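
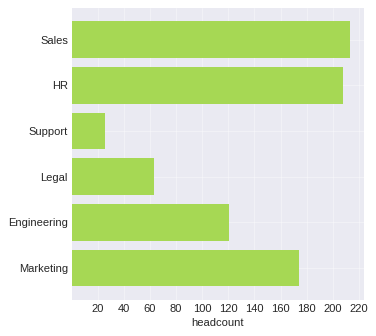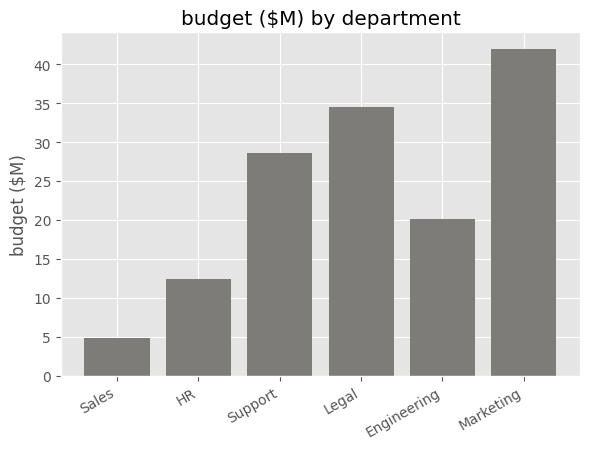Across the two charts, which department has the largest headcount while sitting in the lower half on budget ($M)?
Sales

Chart 2 median budget ($M) ≈ 25; below-median departments: Sales, HR, Engineering. Among those, Sales has the highest headcount (≈ 220).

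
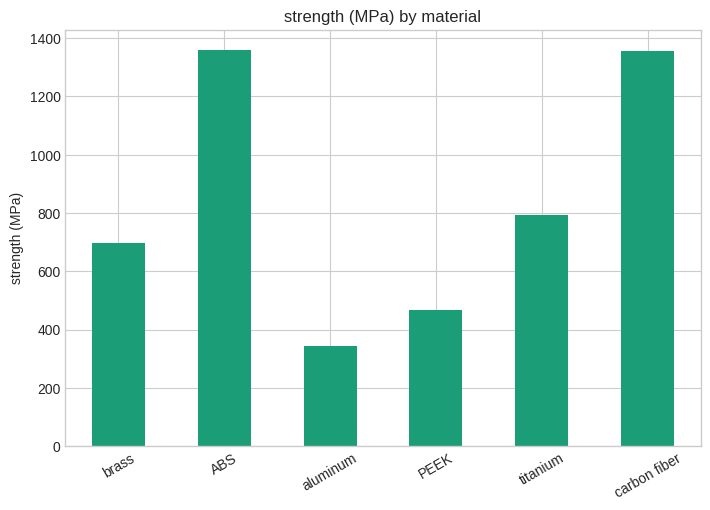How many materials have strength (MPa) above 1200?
2

Above 1200: ABS, carbon fiber.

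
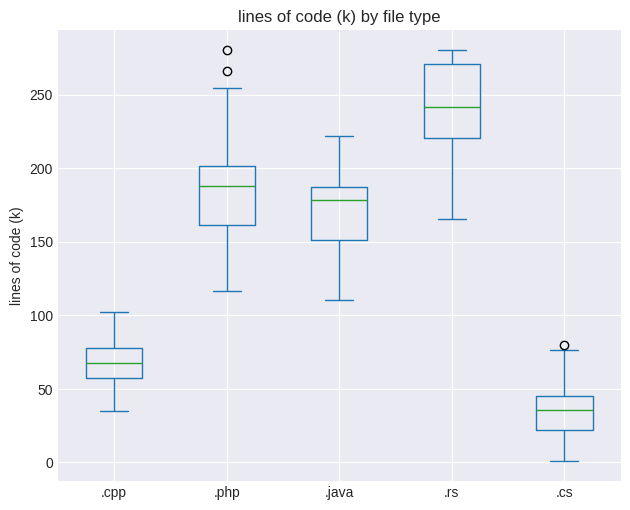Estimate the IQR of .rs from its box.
≈ 60

Q3 ≈ 280, Q1 ≈ 220; IQR ≈ 60.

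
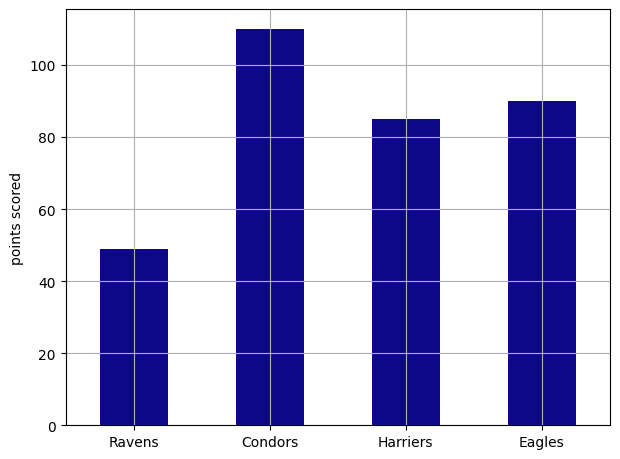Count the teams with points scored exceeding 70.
3

Above 70: Condors, Harriers, Eagles.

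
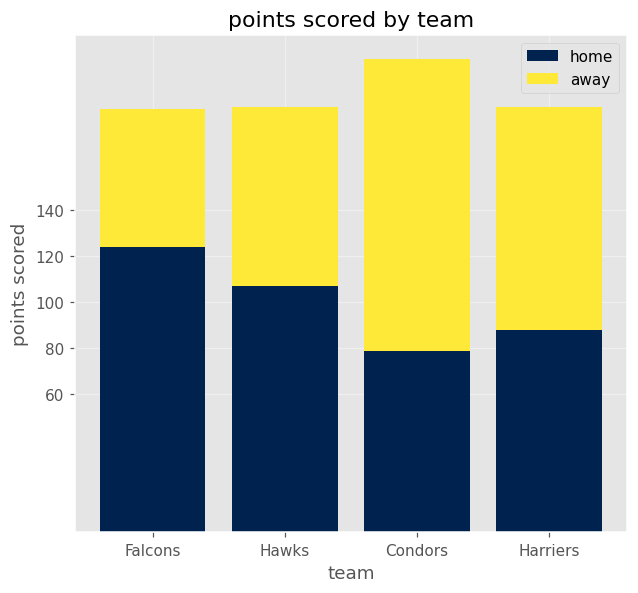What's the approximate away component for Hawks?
≈ 80

away top ≈ 180, bottom ≈ 100; segment ≈ 80.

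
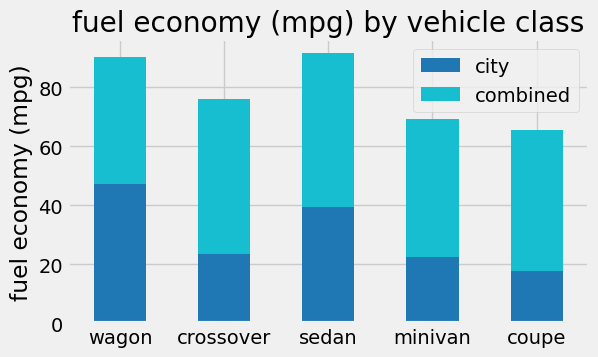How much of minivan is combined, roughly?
combined top ≈ 70, bottom ≈ 20; segment ≈ 50.

≈ 50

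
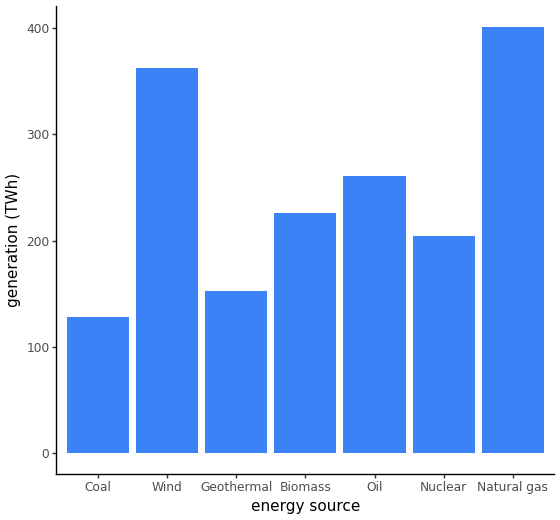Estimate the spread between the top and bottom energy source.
Max Natural gas ≈ 400, min Coal ≈ 150; range ≈ 250.

≈ 250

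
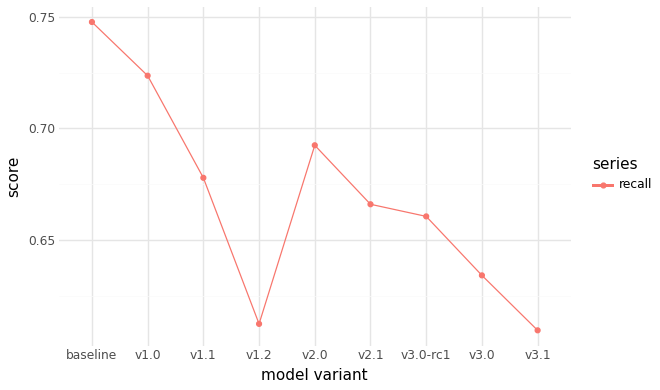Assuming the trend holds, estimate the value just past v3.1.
Last three: 0.66, 0.64, 0.60 → slope ≈ -0.03/step → next ≈ 0.57.

≈ 0.57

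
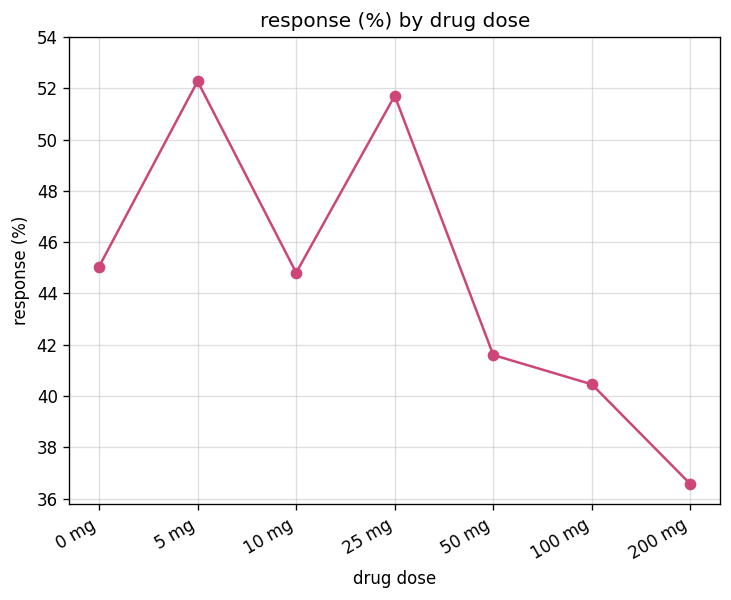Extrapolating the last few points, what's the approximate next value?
Last three: 42, 40, 36 → slope ≈ -3/step → next ≈ 33.

≈ 33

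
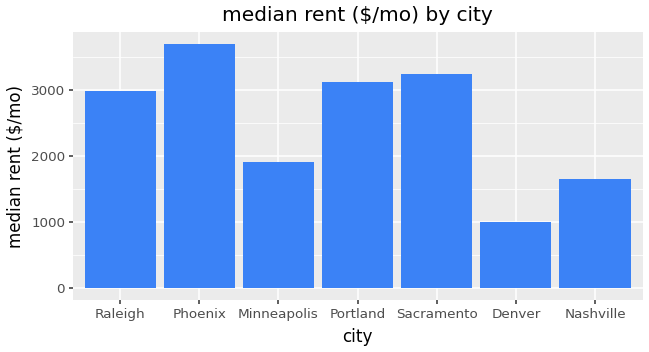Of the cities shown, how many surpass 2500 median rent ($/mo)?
Above 2500: Raleigh, Phoenix, Portland, Sacramento.

4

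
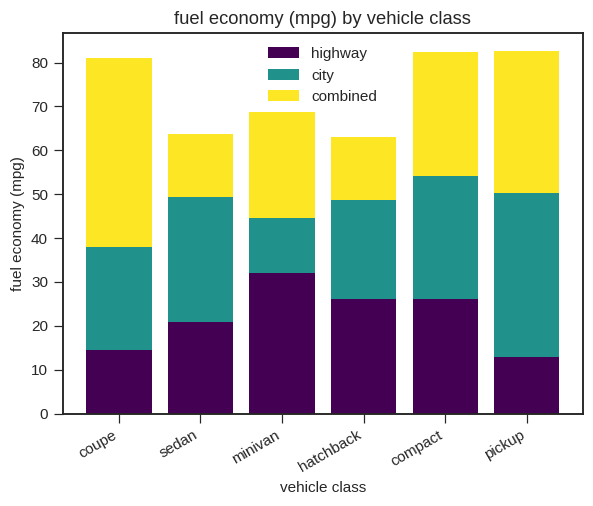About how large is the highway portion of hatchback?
≈ 30

highway top ≈ 30, bottom ≈ 0; segment ≈ 30.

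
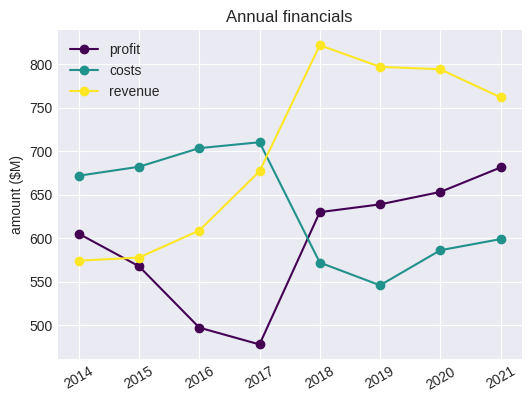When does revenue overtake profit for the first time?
2015

2014: revenue ≈ 550 vs profit ≈ 600 (not yet); 2015: revenue ≈ 600 vs profit ≈ 550 (first crossover).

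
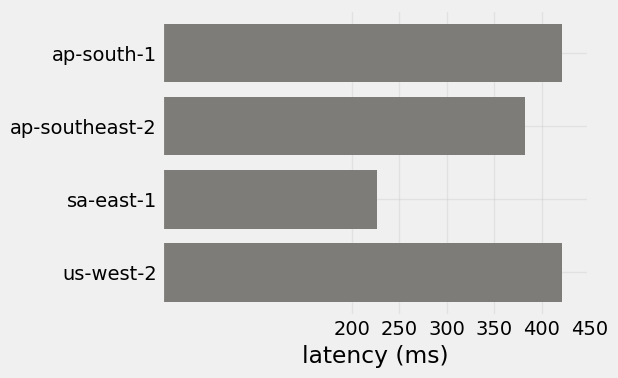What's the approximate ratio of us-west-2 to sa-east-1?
us-west-2 ≈ 400, sa-east-1 ≈ 250; 400/250 ≈ 1.6.

≈ 1.6×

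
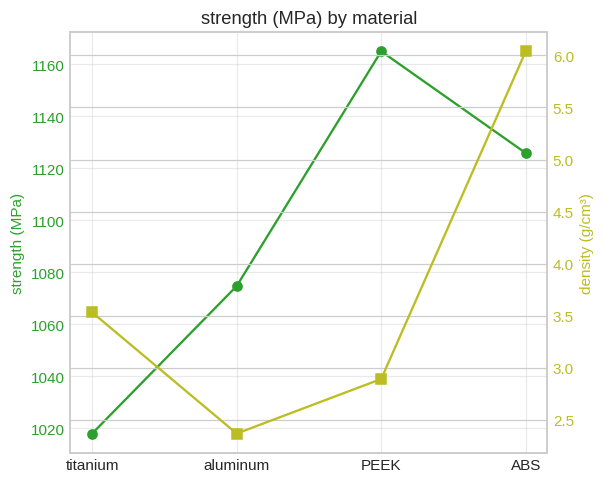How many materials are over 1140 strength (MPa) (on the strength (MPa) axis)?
1

Above 1140: PEEK.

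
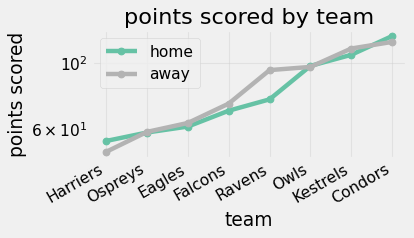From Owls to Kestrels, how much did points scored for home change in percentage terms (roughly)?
≈ +10%

Owls ≈ 100, Kestrels ≈ 110; (110 − 100) / 100 ≈ +10%.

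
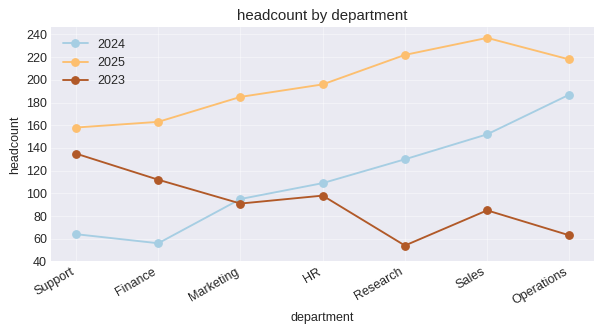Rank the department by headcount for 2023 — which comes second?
Top 3 for 2023: Support ≈ 140, Finance ≈ 120, HR ≈ 100.

Finance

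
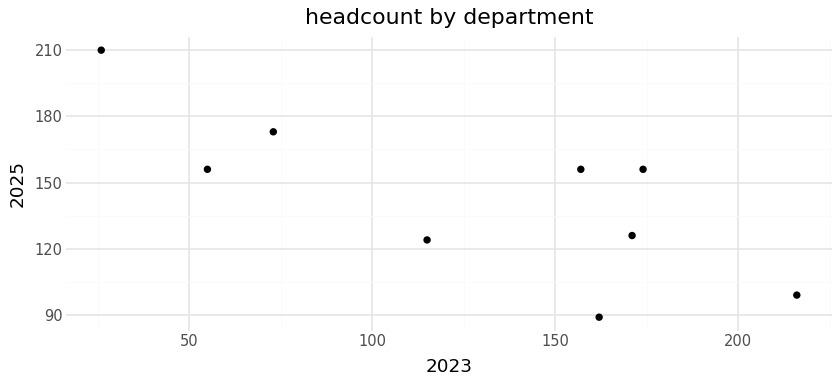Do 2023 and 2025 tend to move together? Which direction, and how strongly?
negative, strong

Points are negatively correlated; strong (|r| ≈ 0.8).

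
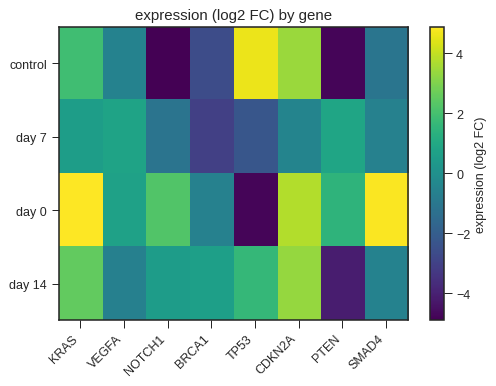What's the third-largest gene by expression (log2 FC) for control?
Top 4 for control: TP53 ≈ 5, CDKN2A ≈ 3, KRAS ≈ 2, VEGFA ≈ -1.

KRAS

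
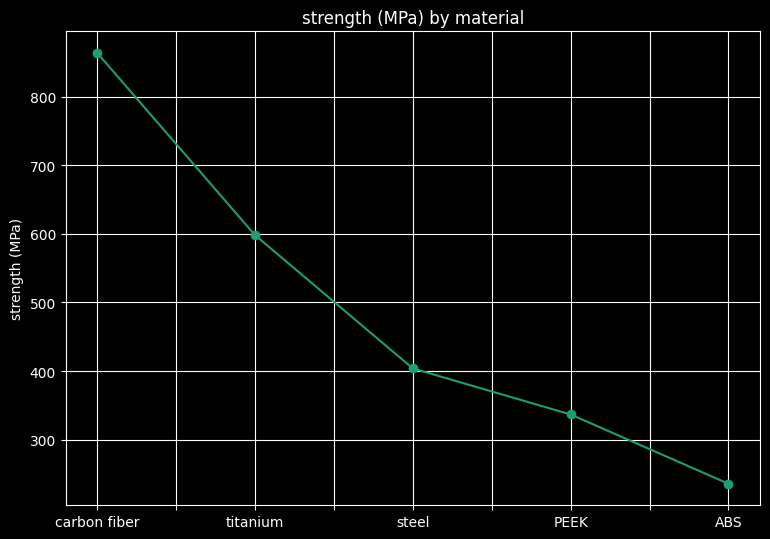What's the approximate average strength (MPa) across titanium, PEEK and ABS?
(600 + 300 + 200) / 3 ≈ 367.

≈ 367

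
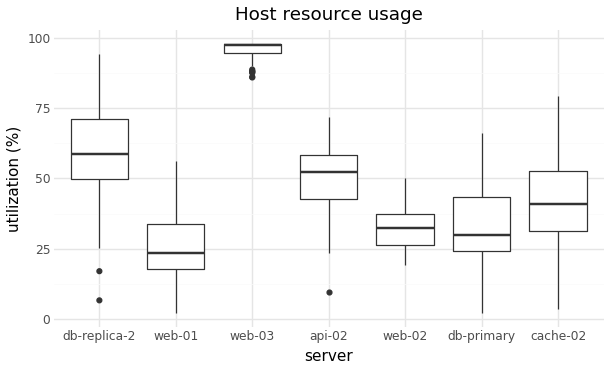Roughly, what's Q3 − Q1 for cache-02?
≈ 20

Q3 ≈ 50, Q1 ≈ 30; IQR ≈ 20.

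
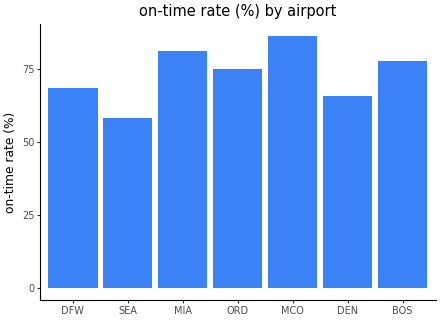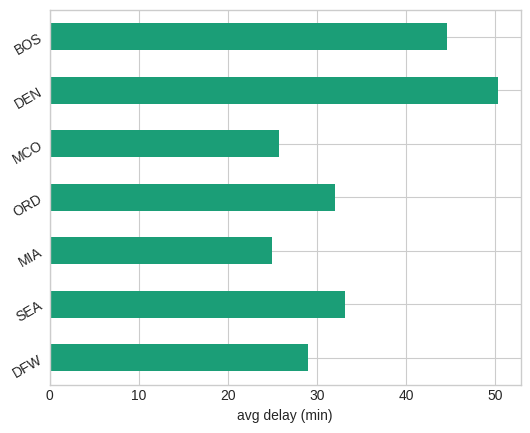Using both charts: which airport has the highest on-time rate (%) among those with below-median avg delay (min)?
MCO

Chart 2 median avg delay (min) ≈ 30; below-median airports: DFW, MIA, MCO. Among those, MCO has the highest on-time rate (%) (≈ 90).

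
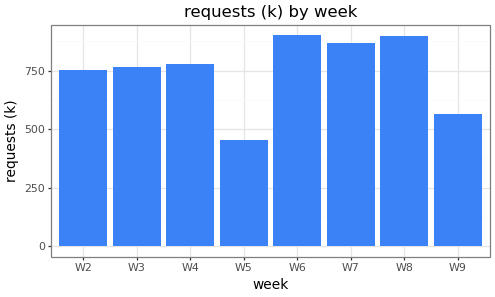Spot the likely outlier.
W5 ≈ 500; the rest sit between ≈ 600 and ≈ 900.

W5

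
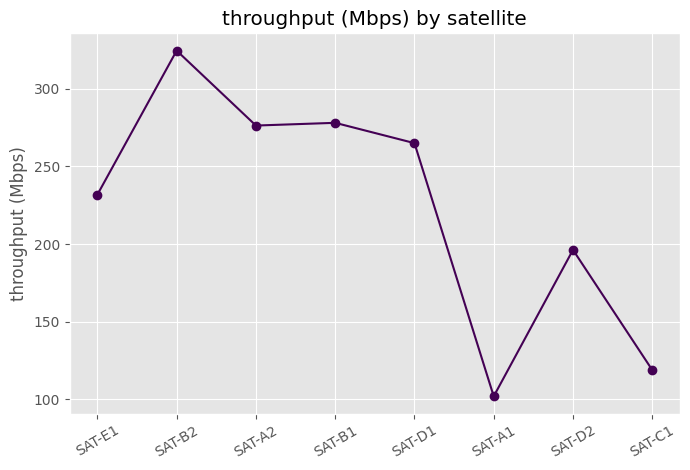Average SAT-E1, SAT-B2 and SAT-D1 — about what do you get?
≈ 273

(240 + 320 + 260) / 3 ≈ 273.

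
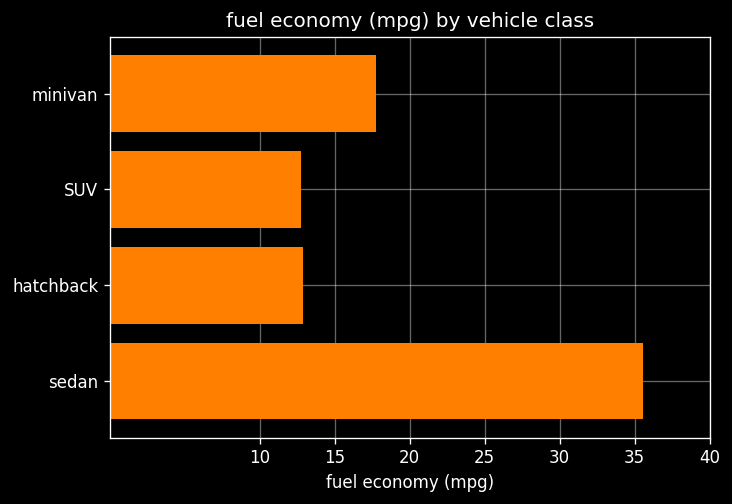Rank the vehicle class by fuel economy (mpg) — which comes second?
minivan

Top 3: sedan ≈ 35, minivan ≈ 20, hatchback ≈ 15.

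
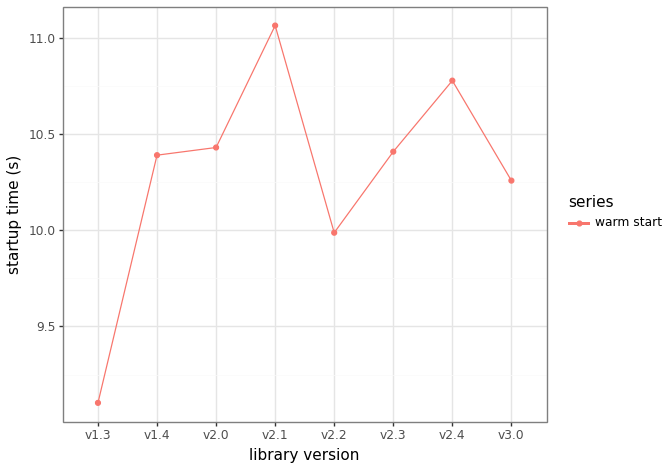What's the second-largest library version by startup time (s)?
v2.4

Top 3: v2.1 ≈ 11.0, v2.4 ≈ 10.8, v2.0 ≈ 10.4.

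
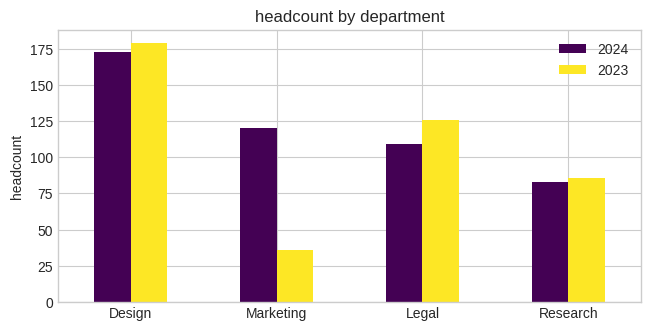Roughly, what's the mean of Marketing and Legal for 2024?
≈ 110

(120 + 100) / 2 ≈ 110.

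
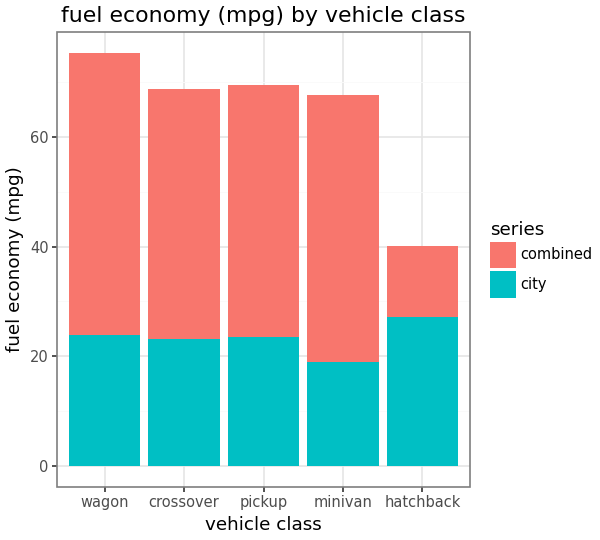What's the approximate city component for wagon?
city top ≈ 20, bottom ≈ 0; segment ≈ 20.

≈ 20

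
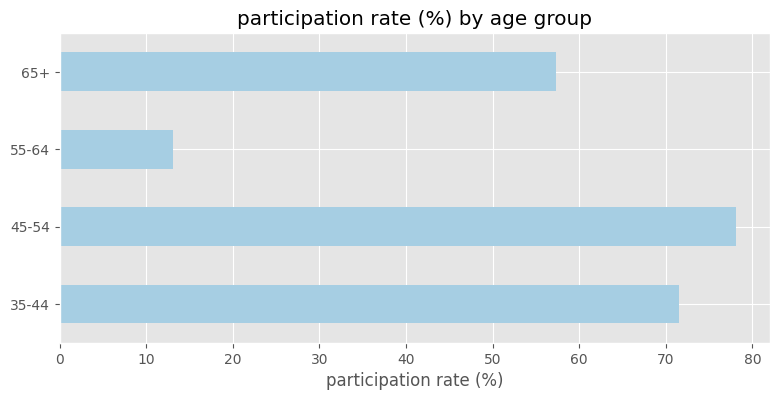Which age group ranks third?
Top 4: 45-54 ≈ 80, 35-44 ≈ 70, 65+ ≈ 60, 55-64 ≈ 10.

65+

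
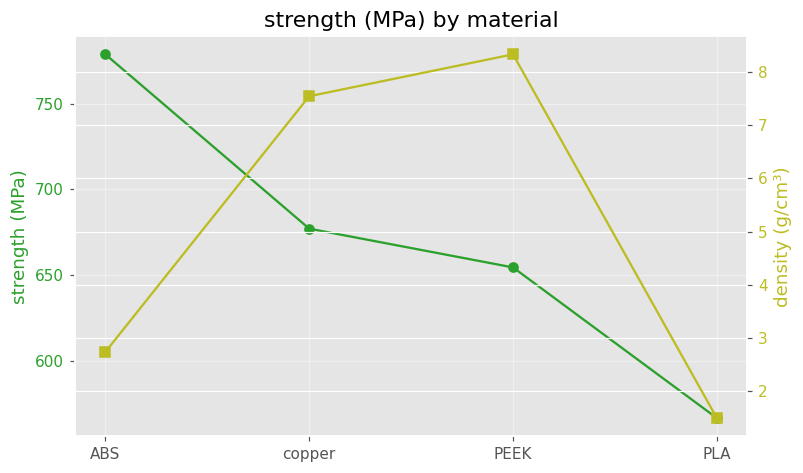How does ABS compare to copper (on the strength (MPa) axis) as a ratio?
ABS ≈ 780, copper ≈ 680; 780/680 ≈ 1.15.

≈ 1.15×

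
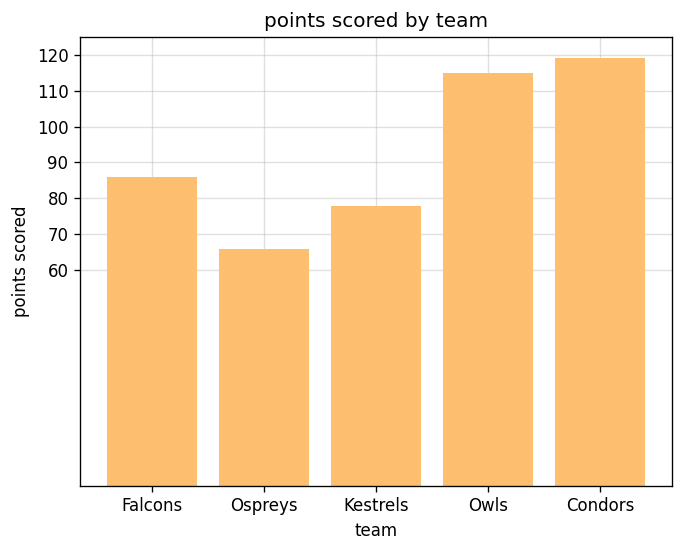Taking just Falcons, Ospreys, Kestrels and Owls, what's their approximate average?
≈ 90

(90 + 70 + 80 + 120) / 4 ≈ 90.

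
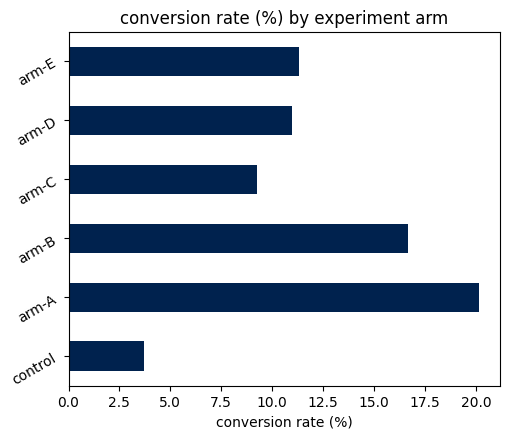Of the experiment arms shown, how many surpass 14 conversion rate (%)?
2

Above 14: arm-A, arm-B.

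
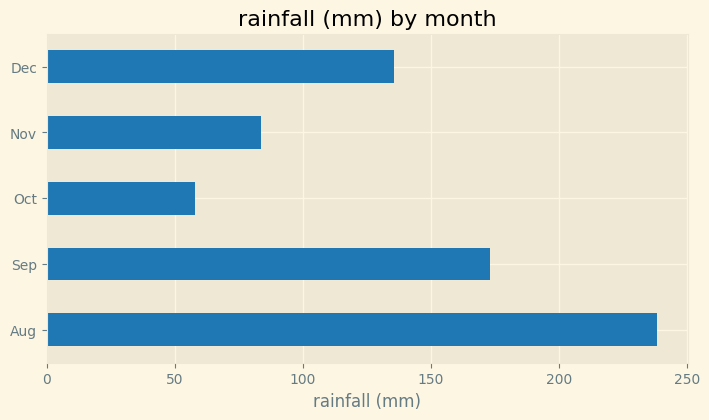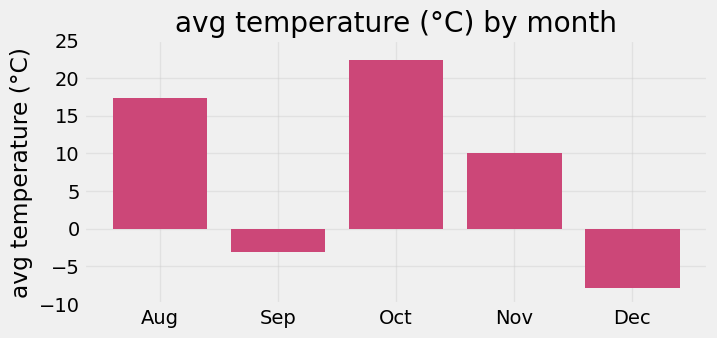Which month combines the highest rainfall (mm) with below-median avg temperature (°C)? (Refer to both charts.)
Sep

Chart 2 median avg temperature (°C) ≈ 10; below-median months: Sep, Dec. Among those, Sep has the highest rainfall (mm) (≈ 175).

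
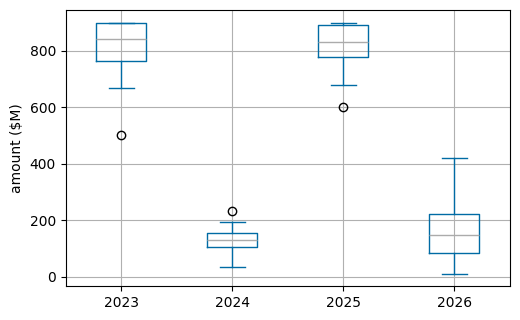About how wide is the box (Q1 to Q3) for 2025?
≈ 100

Q3 ≈ 900, Q1 ≈ 800; IQR ≈ 100.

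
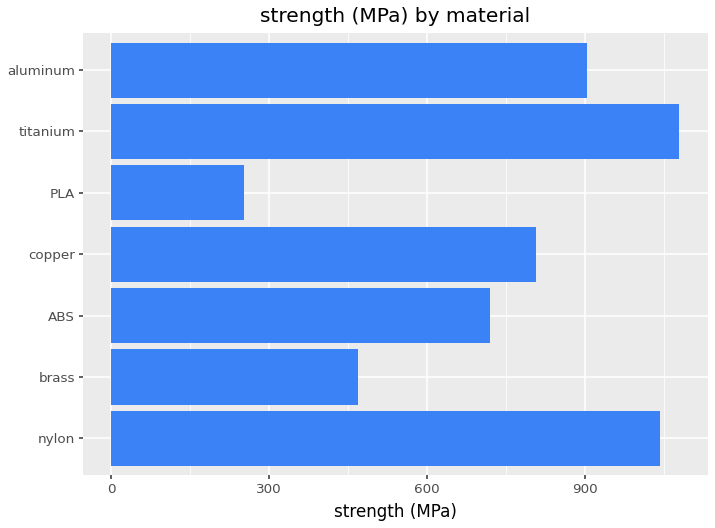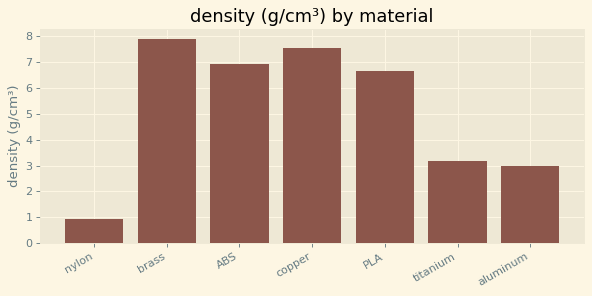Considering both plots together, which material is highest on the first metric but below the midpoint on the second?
titanium

Chart 2 median density (g/cm³) ≈ 7; below-median materials: nylon, titanium, aluminum. Among those, titanium has the highest strength (MPa) (≈ 1100).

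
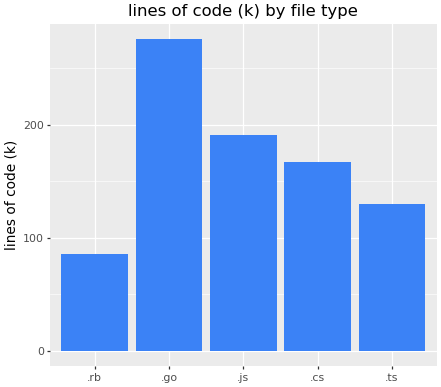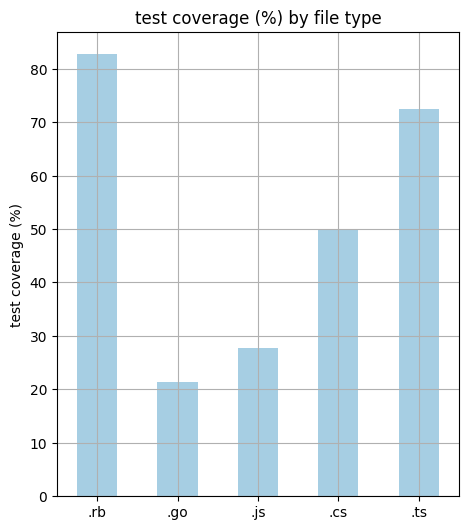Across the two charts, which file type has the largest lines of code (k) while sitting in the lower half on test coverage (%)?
.go

Chart 2 median test coverage (%) ≈ 50; below-median file types: .go, .js. Among those, .go has the highest lines of code (k) (≈ 300).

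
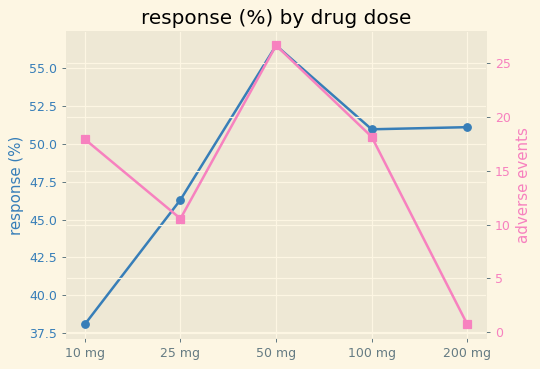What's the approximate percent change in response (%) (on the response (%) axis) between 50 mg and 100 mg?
≈ -10.7%

50 mg ≈ 56, 100 mg ≈ 50; (50 − 56) / 56 ≈ -10.7%.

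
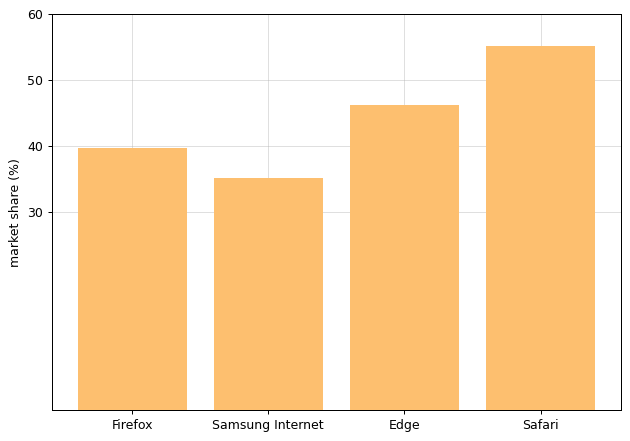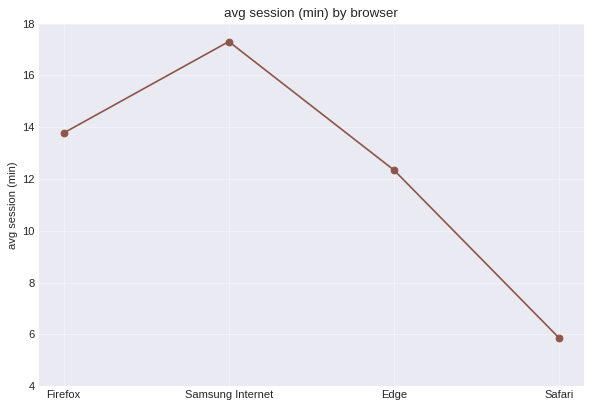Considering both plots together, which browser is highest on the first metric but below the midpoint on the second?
Safari

Chart 2 median avg session (min) ≈ 14; below-median browsers: Edge, Safari. Among those, Safari has the highest market share (%) (≈ 60).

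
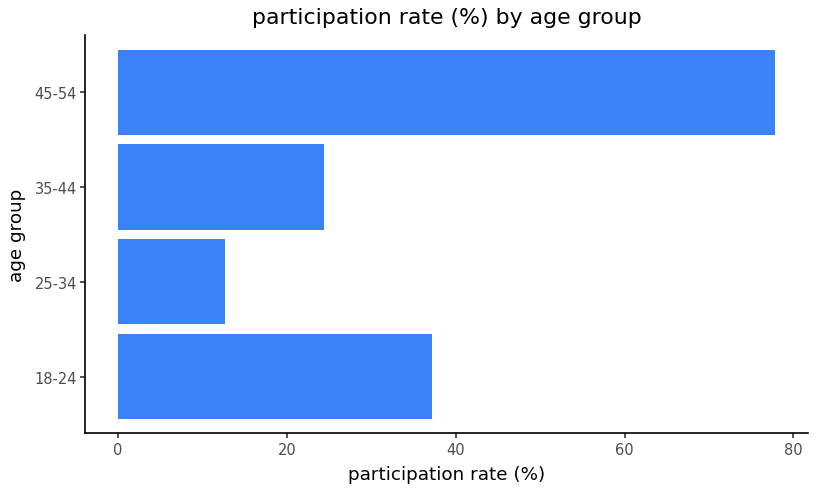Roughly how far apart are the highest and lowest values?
≈ 70

Max 45-54 ≈ 80, min 25-34 ≈ 10; range ≈ 70.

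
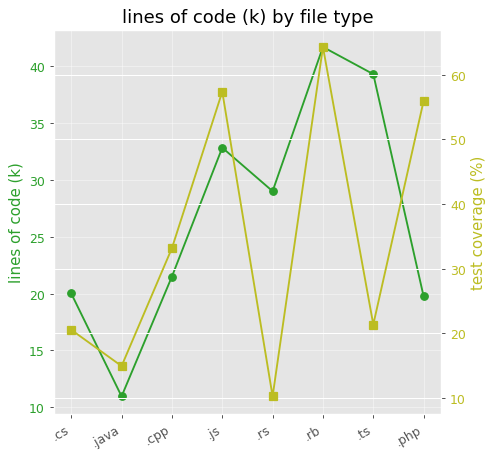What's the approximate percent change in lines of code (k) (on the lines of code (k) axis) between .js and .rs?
≈ -14.3%

.js ≈ 35, .rs ≈ 30; (30 − 35) / 35 ≈ -14.3%.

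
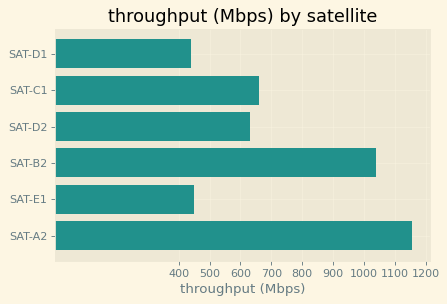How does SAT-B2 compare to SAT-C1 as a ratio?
SAT-B2 ≈ 1000, SAT-C1 ≈ 700; 1000/700 ≈ 1.43.

≈ 1.43×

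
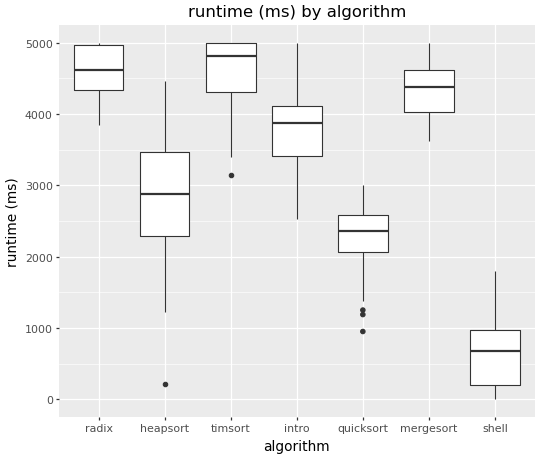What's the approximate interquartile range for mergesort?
≈ 500

Q3 ≈ 4500, Q1 ≈ 4000; IQR ≈ 500.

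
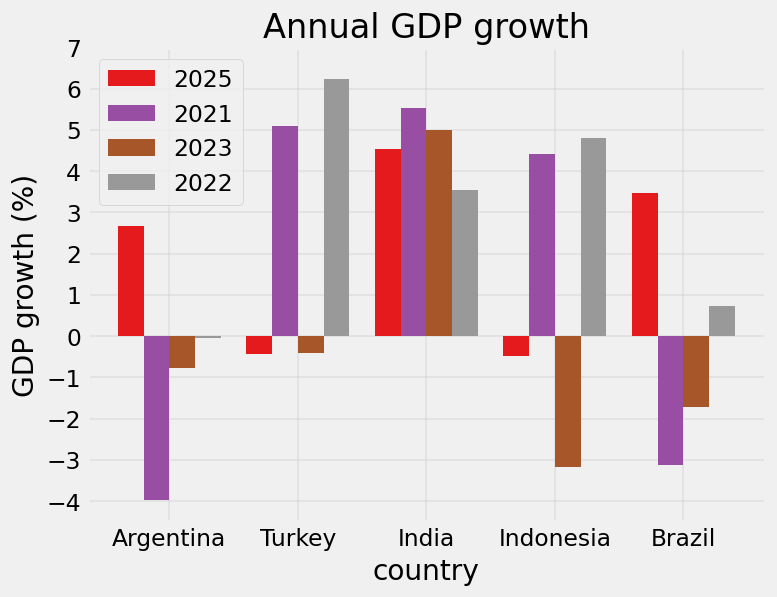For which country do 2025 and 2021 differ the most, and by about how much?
Argentina: 2025 ≈ 3, 2021 ≈ -4 → gap ≈ 7. Next-largest (Brazil) is only ≈ 6.

Argentina, ≈ 7 %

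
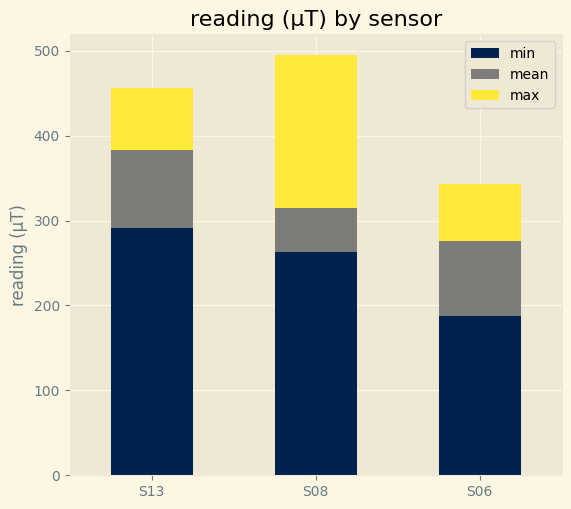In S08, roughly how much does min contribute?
min top ≈ 250, bottom ≈ 0; segment ≈ 250.

≈ 250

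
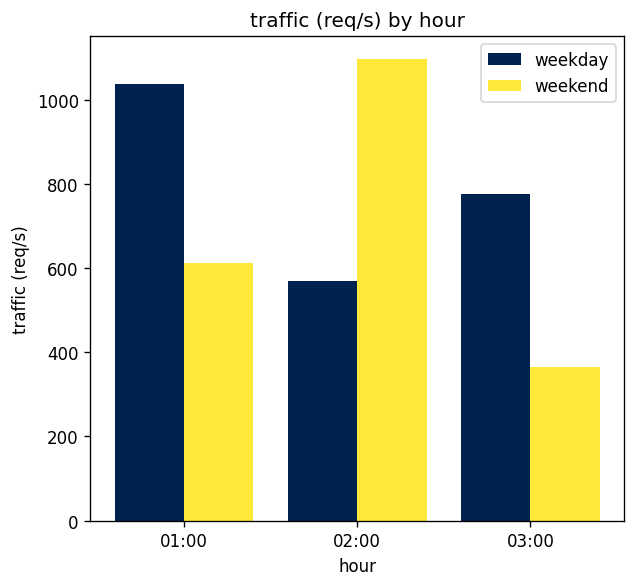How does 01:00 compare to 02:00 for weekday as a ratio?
≈ 1.67×

01:00 ≈ 1000, 02:00 ≈ 600; 1000/600 ≈ 1.67.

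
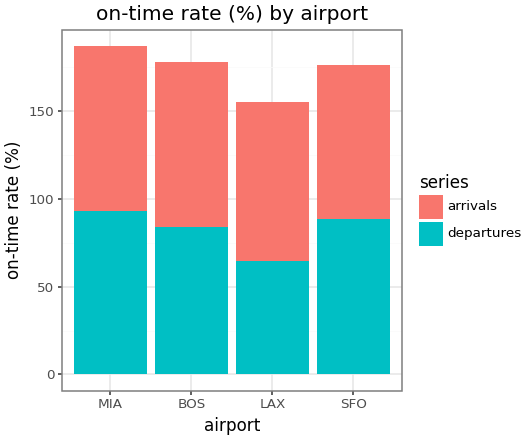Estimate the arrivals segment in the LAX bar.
arrivals top ≈ 160, bottom ≈ 60; segment ≈ 100.

≈ 100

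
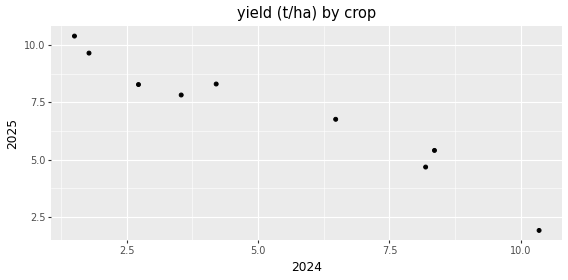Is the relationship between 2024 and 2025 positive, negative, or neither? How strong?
negative, strong

Points are negatively correlated; strong (|r| ≈ 1.0).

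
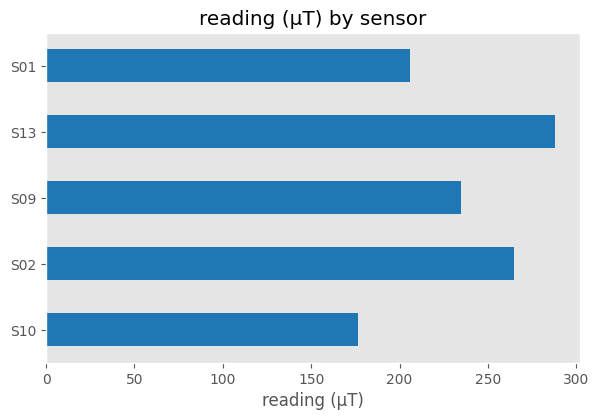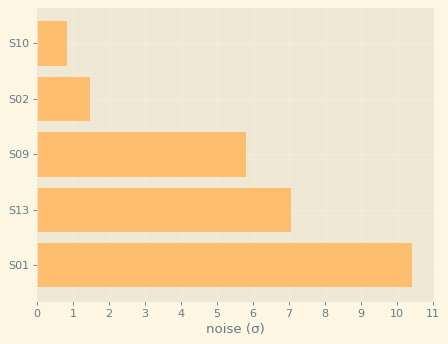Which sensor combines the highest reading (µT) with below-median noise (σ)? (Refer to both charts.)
S02

Chart 2 median noise (σ) ≈ 6; below-median sensors: S10, S02. Among those, S02 has the highest reading (µT) (≈ 250).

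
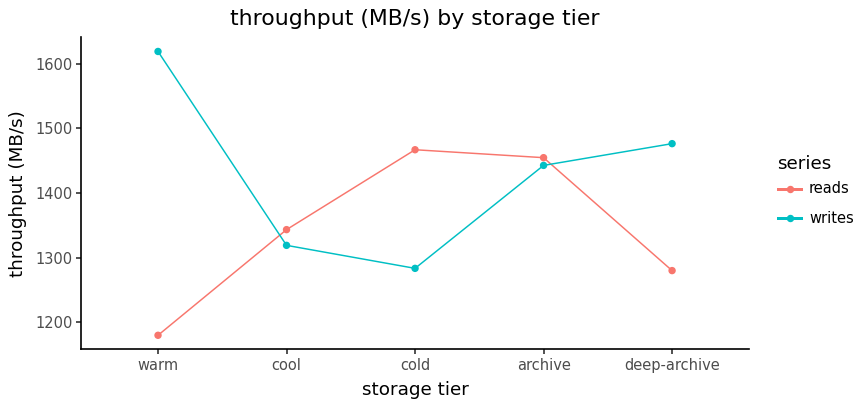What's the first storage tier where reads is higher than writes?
warm: reads ≈ 1200 vs writes ≈ 1600 (not yet); cool: reads ≈ 1350 vs writes ≈ 1300 (first crossover).

cool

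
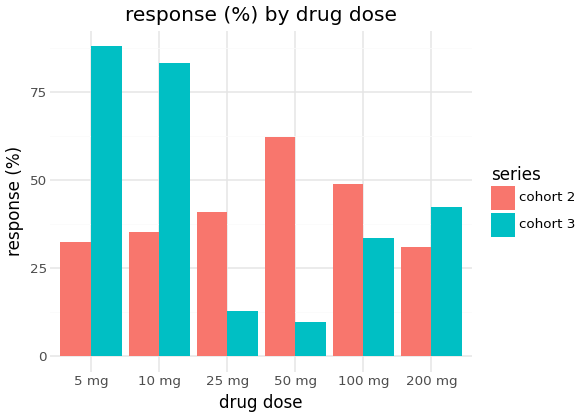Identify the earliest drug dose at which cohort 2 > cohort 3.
10 mg: cohort 2 ≈ 40 vs cohort 3 ≈ 80 (not yet); 25 mg: cohort 2 ≈ 40 vs cohort 3 ≈ 10 (first crossover).

25 mg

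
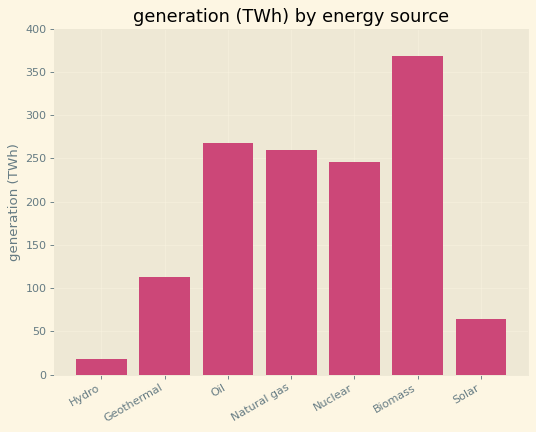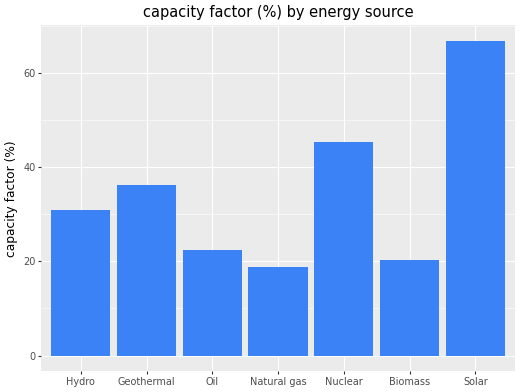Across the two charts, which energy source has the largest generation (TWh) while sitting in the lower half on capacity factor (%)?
Chart 2 median capacity factor (%) ≈ 30; below-median energy sources: Oil, Natural gas, Biomass. Among those, Biomass has the highest generation (TWh) (≈ 350).

Biomass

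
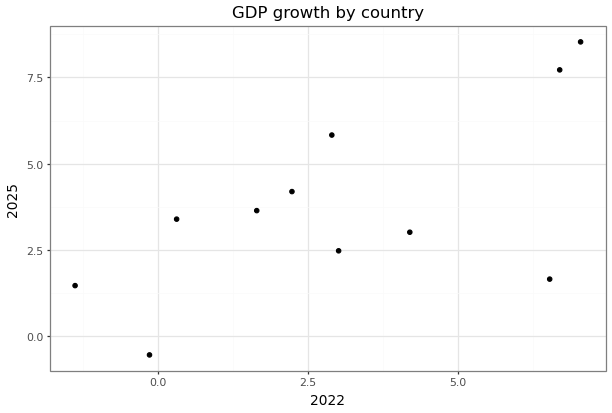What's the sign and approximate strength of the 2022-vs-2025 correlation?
Points are positively correlated; moderate (|r| ≈ 0.6).

positive, moderate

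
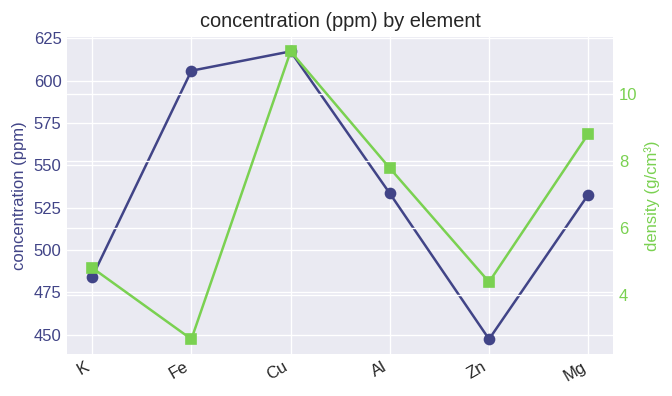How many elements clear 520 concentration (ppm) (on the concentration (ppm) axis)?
Above 520: Fe, Cu, Al, Mg.

4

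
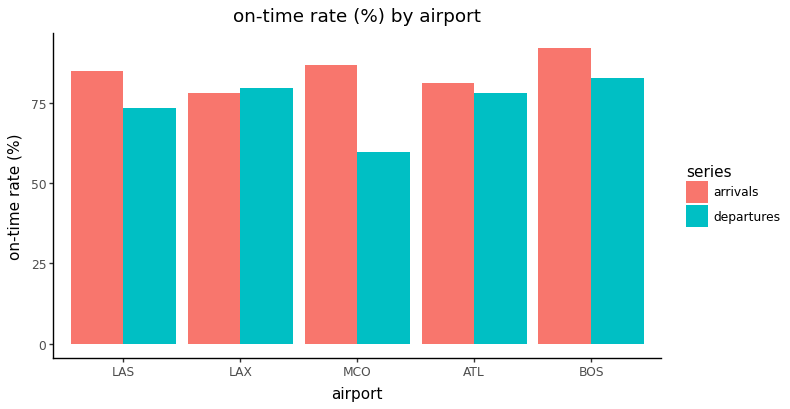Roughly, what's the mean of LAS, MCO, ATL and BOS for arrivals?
(90 + 90 + 80 + 90) / 4 ≈ 88.

≈ 88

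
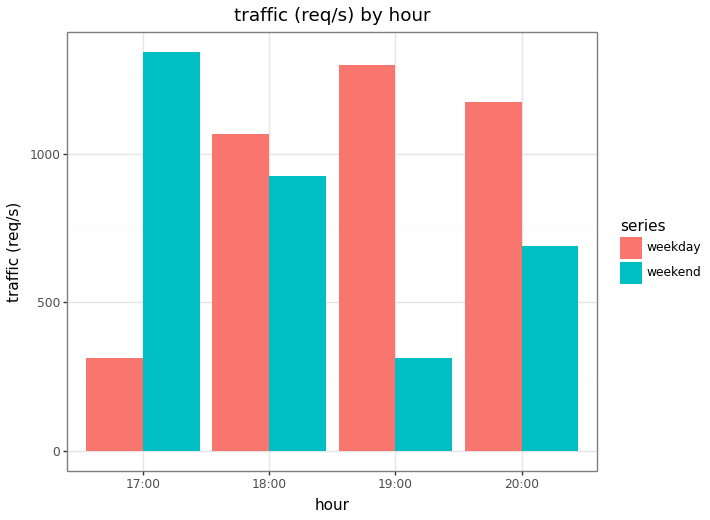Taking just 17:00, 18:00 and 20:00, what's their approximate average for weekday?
≈ 867

(400 + 1000 + 1200) / 3 ≈ 867.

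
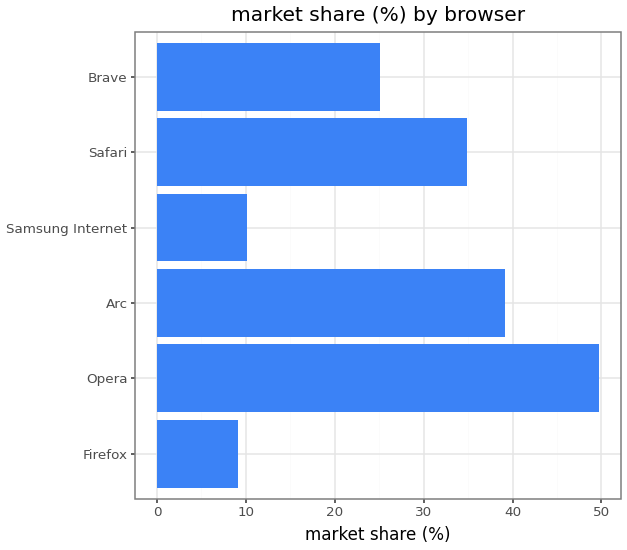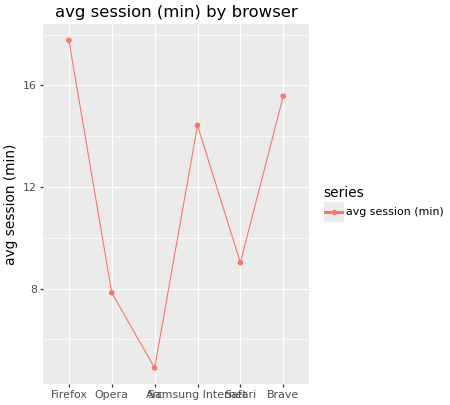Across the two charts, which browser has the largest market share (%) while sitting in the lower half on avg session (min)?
Opera

Chart 2 median avg session (min) ≈ 12; below-median browsers: Opera, Arc, Safari. Among those, Opera has the highest market share (%) (≈ 50).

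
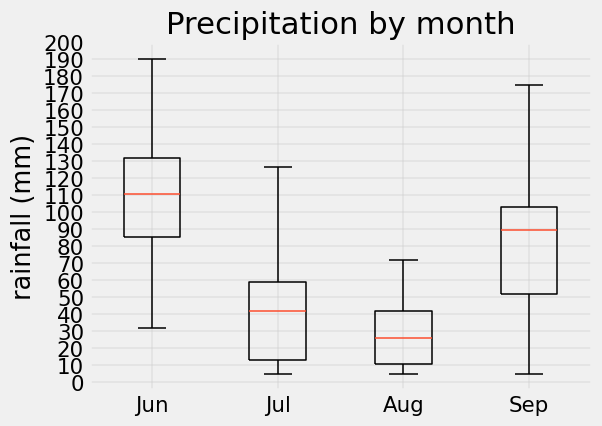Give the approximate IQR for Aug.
≈ 30

Q3 ≈ 40, Q1 ≈ 10; IQR ≈ 30.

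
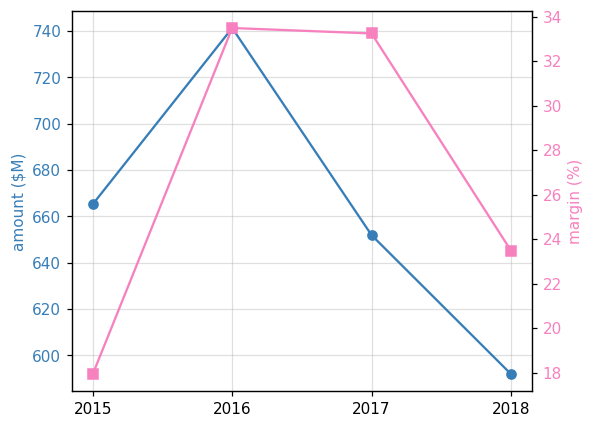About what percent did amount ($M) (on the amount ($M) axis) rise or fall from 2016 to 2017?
≈ -10.8%

2016 ≈ 740, 2017 ≈ 660; (660 − 740) / 740 ≈ -10.8%.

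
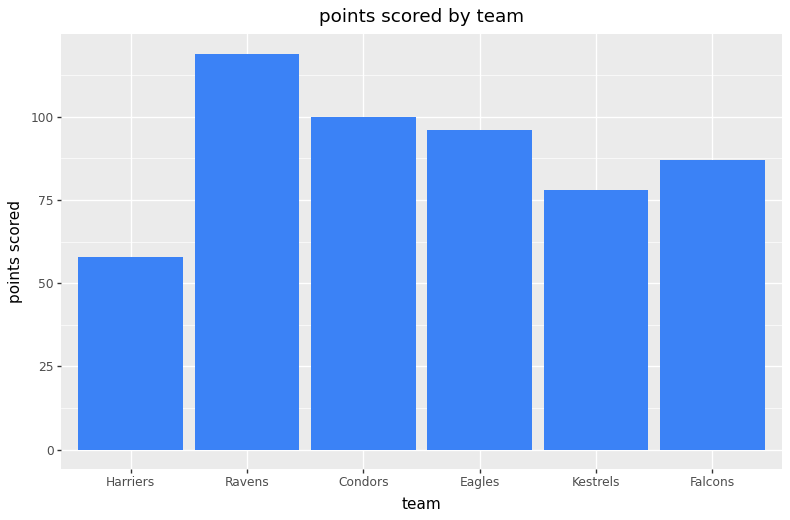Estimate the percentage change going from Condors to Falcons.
≈ -10%

Condors ≈ 100, Falcons ≈ 90; (90 − 100) / 100 ≈ -10%.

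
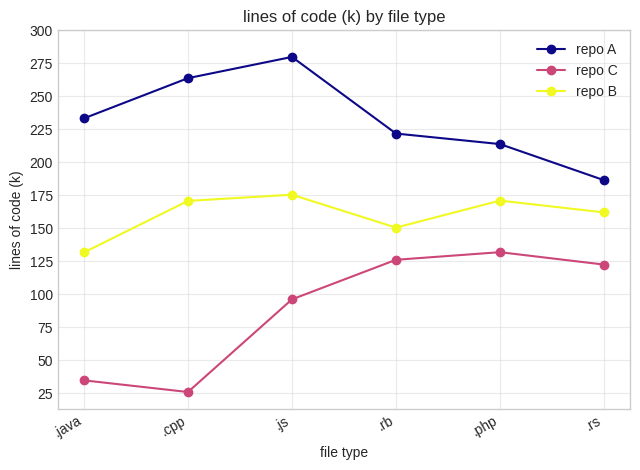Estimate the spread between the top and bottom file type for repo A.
≈ 100

Max .js ≈ 275, min .rs ≈ 175; range ≈ 100.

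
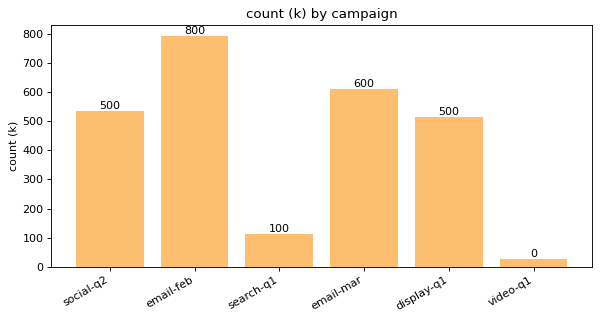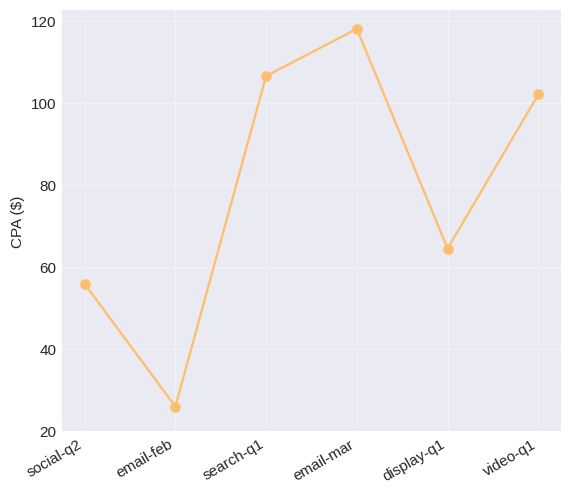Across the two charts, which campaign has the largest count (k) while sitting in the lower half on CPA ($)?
email-feb

Chart 2 median CPA ($) ≈ 80; below-median campaigns: social-q2, email-feb, display-q1. Among those, email-feb has the highest count (k) (≈ 800).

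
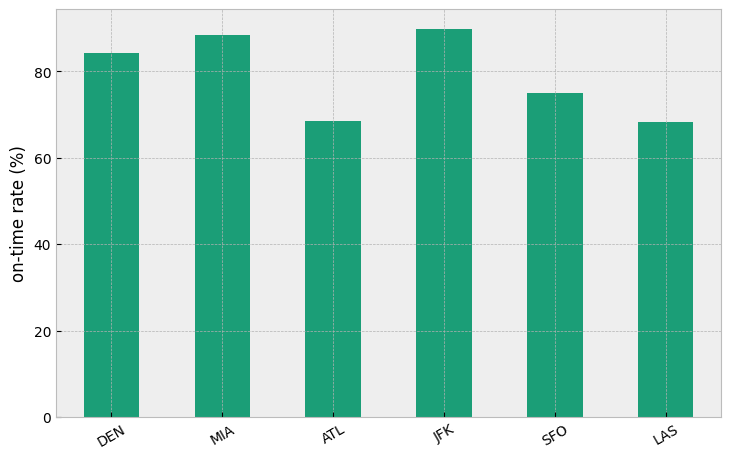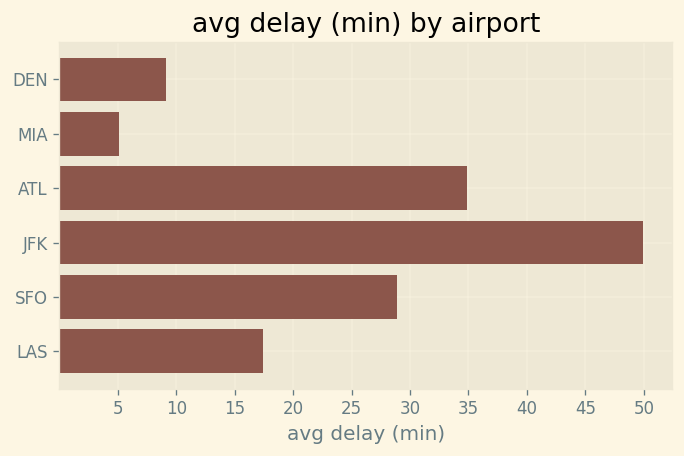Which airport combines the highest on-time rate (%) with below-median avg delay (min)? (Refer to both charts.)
Chart 2 median avg delay (min) ≈ 25; below-median airports: DEN, MIA, LAS. Among those, MIA has the highest on-time rate (%) (≈ 90).

MIA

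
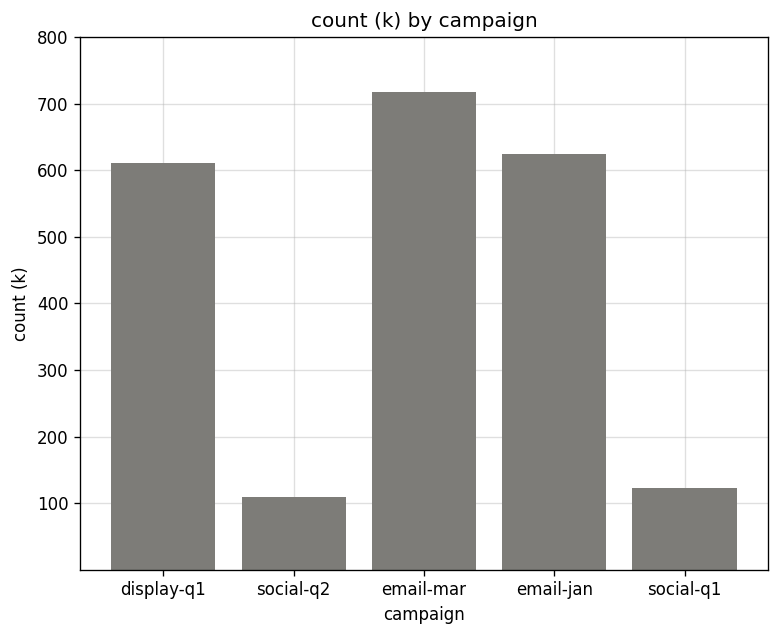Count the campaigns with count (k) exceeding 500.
3

Above 500: display-q1, email-mar, email-jan.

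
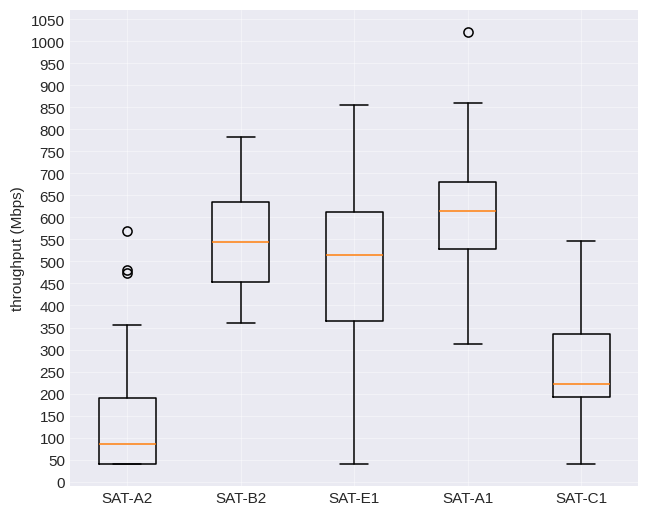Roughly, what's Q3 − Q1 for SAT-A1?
≈ 150

Q3 ≈ 700, Q1 ≈ 550; IQR ≈ 150.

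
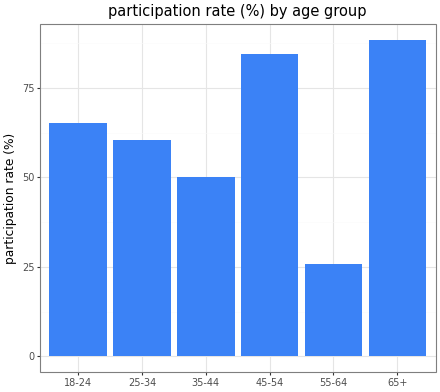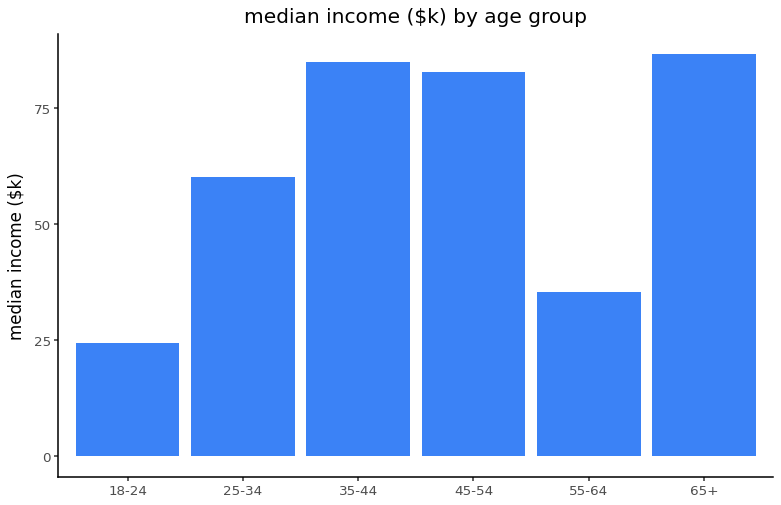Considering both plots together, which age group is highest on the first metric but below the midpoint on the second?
Chart 2 median median income ($k) ≈ 70; below-median age groups: 18-24, 25-34, 55-64. Among those, 18-24 has the highest participation rate (%) (≈ 70).

18-24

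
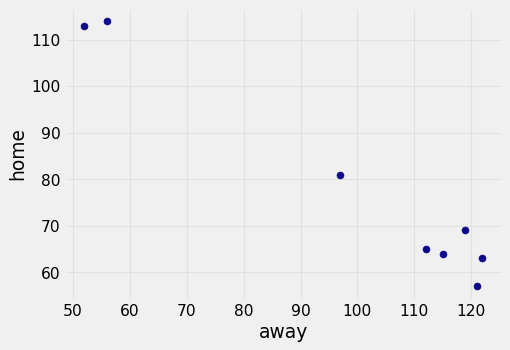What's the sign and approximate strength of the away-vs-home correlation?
Points are negatively correlated; strong (|r| ≈ 1.0).

negative, strong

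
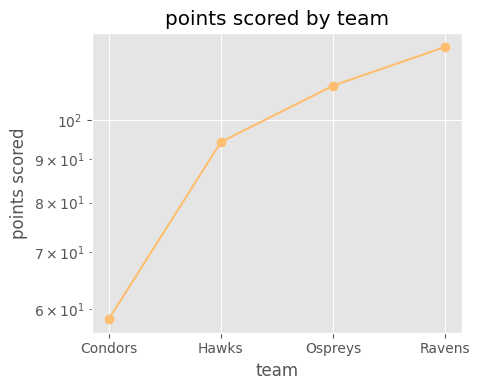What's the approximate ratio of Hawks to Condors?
≈ 1.5×

Hawks ≈ 90, Condors ≈ 60; 90/60 ≈ 1.5.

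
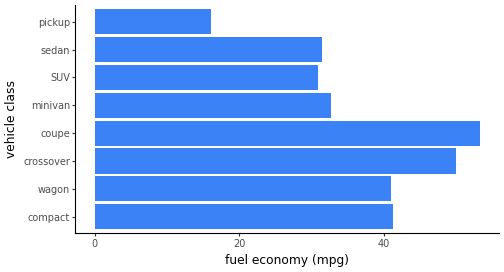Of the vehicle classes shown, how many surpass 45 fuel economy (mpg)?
Above 45: crossover, coupe.

2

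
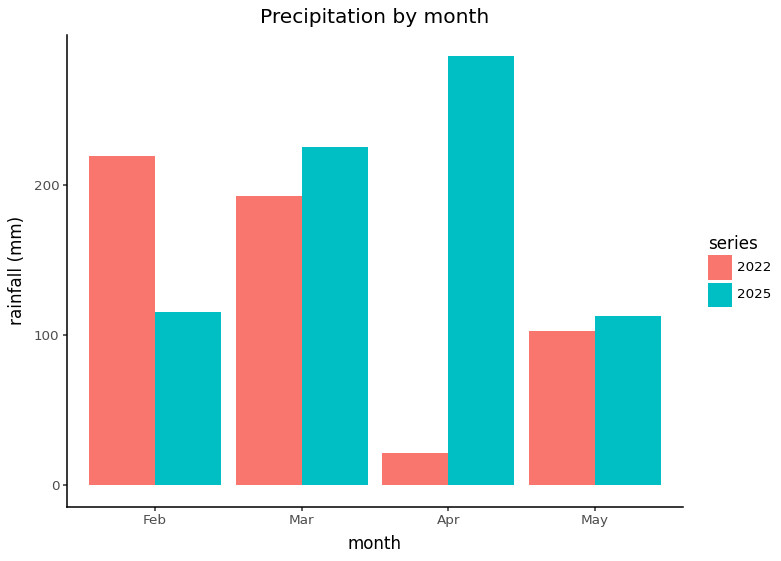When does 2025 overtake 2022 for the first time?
Mar

Feb: 2025 ≈ 125 vs 2022 ≈ 225 (not yet); Mar: 2025 ≈ 225 vs 2022 ≈ 200 (first crossover).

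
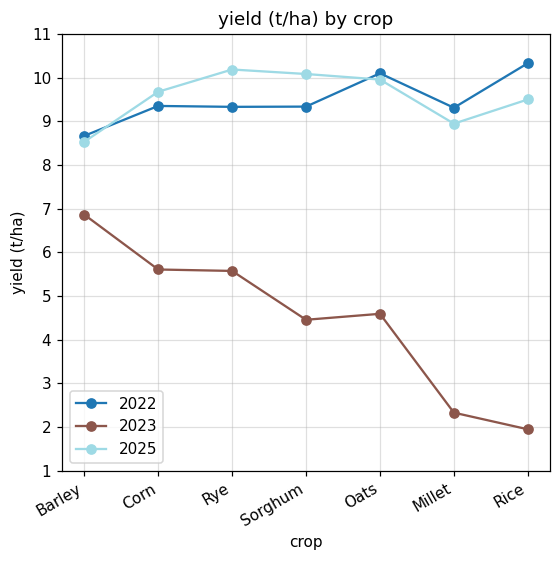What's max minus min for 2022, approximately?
Max Rice ≈ 10, min Barley ≈ 9; range ≈ 1.

≈ 1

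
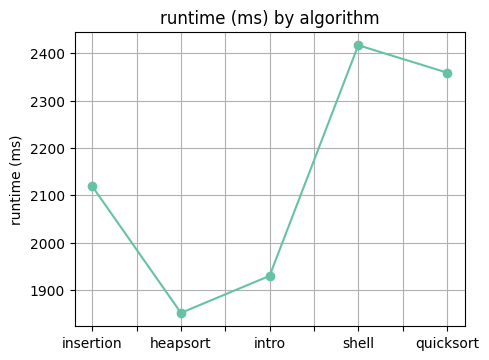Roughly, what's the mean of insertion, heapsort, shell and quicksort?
(2100 + 1850 + 2400 + 2350) / 4 ≈ 2175.

≈ 2175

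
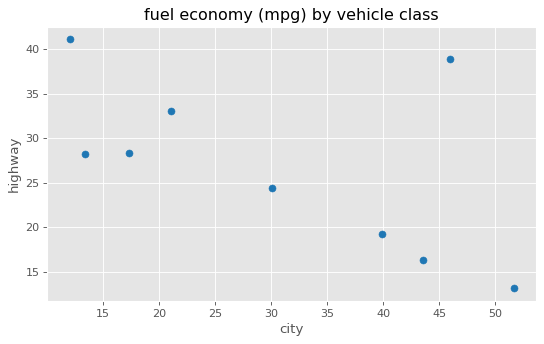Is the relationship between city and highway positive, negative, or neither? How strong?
Points are negatively correlated; moderate (|r| ≈ 0.6).

negative, moderate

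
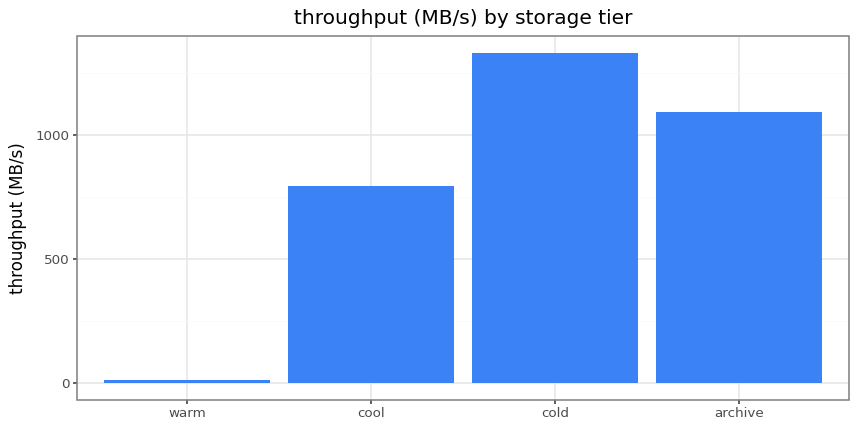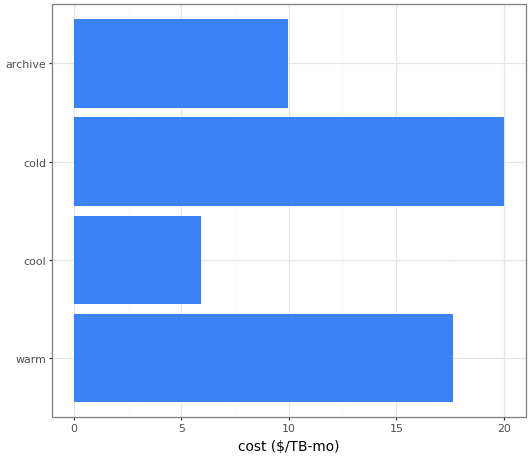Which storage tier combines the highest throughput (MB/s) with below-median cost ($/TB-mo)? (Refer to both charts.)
archive

Chart 2 median cost ($/TB-mo) ≈ 14; below-median storage tiers: cool, archive. Among those, archive has the highest throughput (MB/s) (≈ 1000).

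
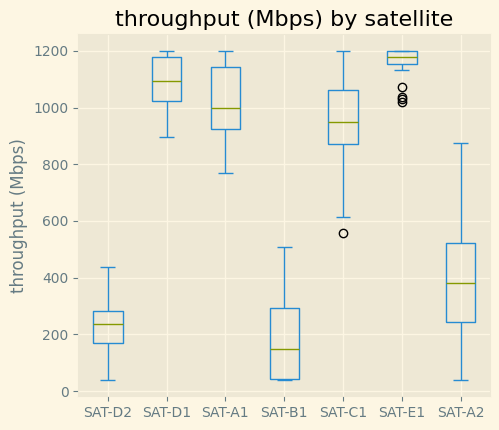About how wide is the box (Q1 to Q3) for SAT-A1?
Q3 ≈ 1100, Q1 ≈ 900; IQR ≈ 200.

≈ 200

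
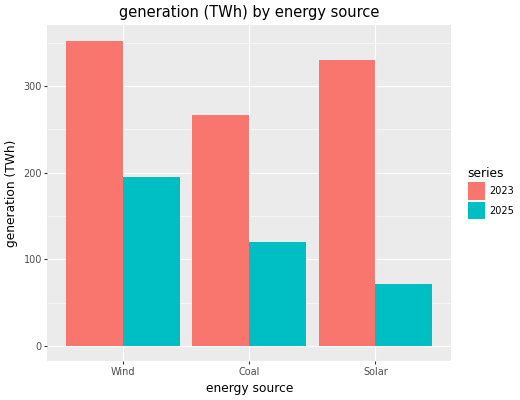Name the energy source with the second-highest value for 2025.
Coal

Top 3 for 2025: Wind ≈ 200, Coal ≈ 100, Solar ≈ 50.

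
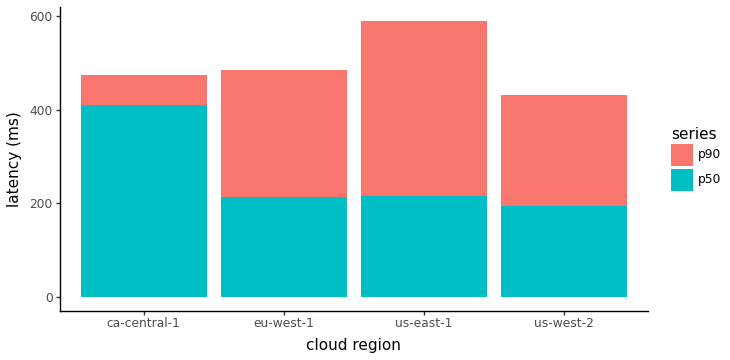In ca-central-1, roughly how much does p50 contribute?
≈ 400

p50 top ≈ 400, bottom ≈ 0; segment ≈ 400.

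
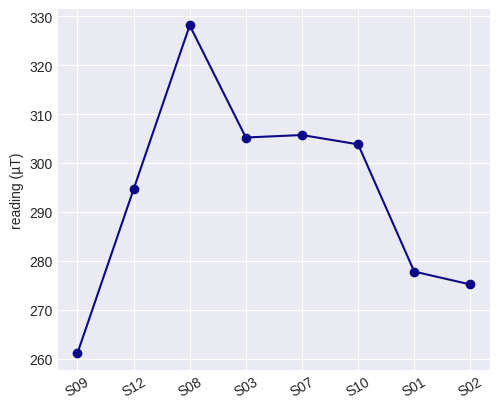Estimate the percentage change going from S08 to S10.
≈ -9.1%

S08 ≈ 330, S10 ≈ 300; (300 − 330) / 330 ≈ -9.1%.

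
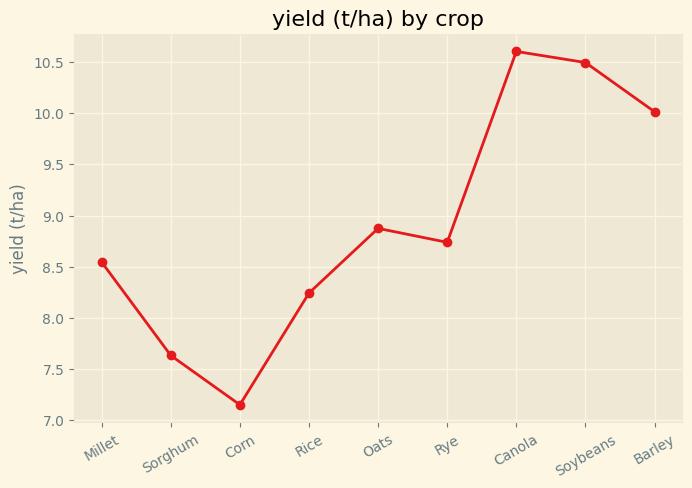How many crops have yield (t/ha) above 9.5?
Above 9.5: Canola, Soybeans, Barley.

3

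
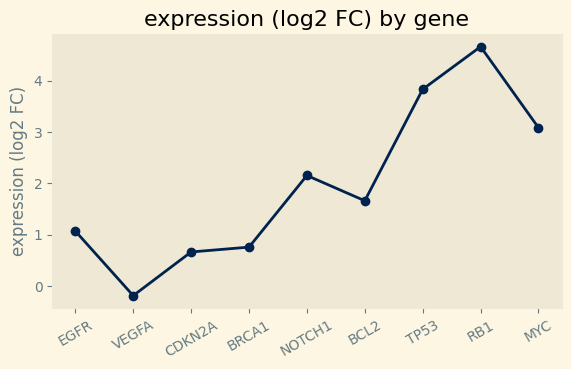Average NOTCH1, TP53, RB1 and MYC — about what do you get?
(2.0 + 4.0 + 4.5 + 3.0) / 4 ≈ 3.38.

≈ 3.38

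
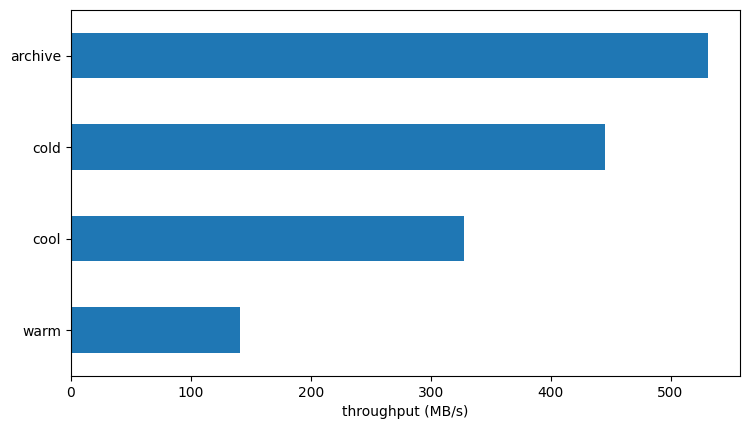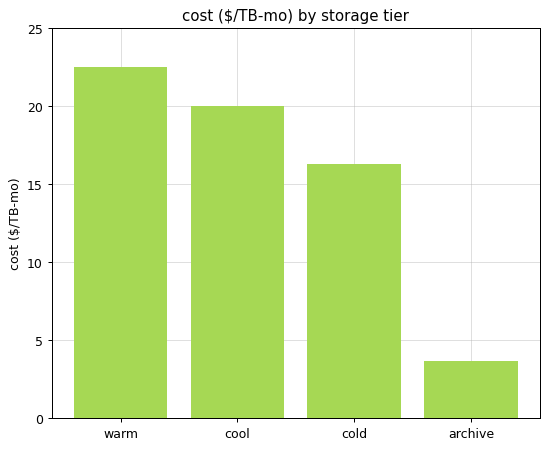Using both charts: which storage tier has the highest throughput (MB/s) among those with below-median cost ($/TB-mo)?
Chart 2 median cost ($/TB-mo) ≈ 20; below-median storage tiers: cold, archive. Among those, archive has the highest throughput (MB/s) (≈ 550).

archive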